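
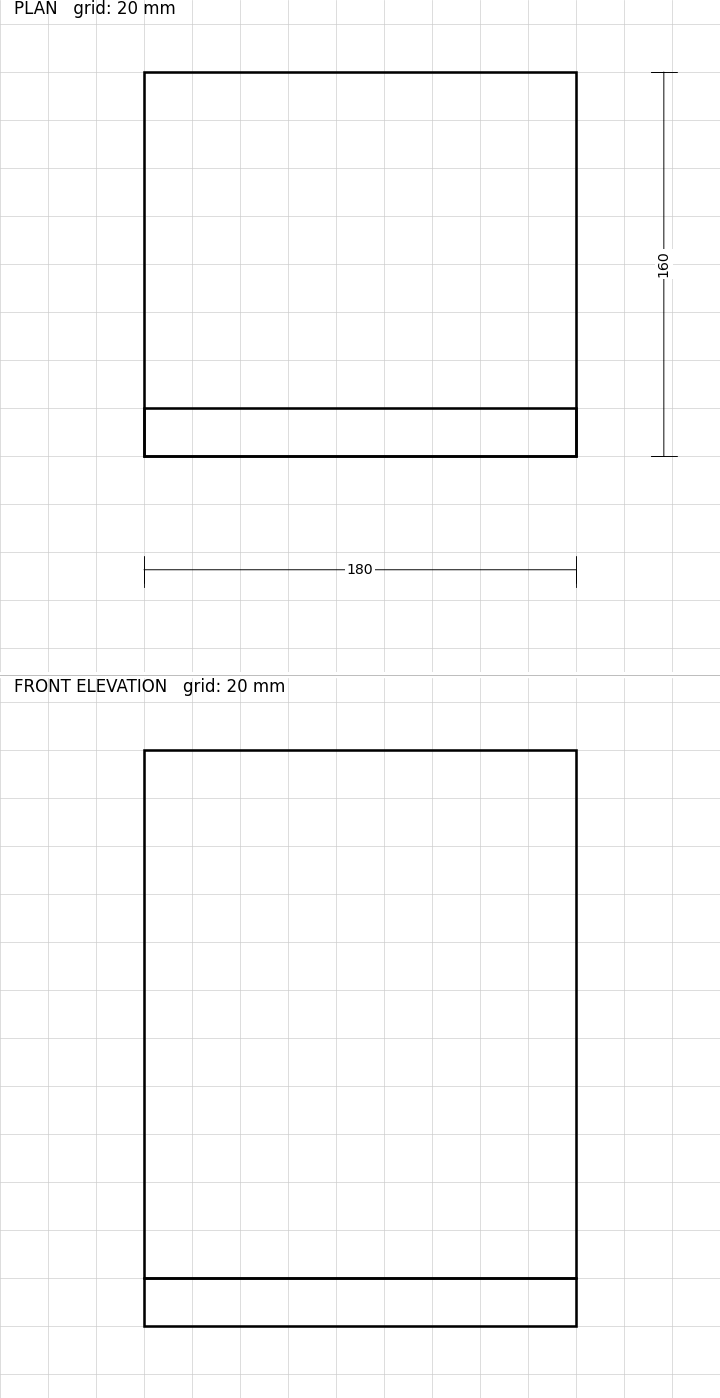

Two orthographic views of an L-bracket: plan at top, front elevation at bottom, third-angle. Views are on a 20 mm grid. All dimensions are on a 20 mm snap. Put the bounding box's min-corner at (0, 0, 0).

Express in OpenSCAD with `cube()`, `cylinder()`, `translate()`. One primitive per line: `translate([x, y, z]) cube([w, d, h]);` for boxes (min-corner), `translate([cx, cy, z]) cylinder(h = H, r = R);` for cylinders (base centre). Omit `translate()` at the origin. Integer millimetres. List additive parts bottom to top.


cube([180, 160, 20]);
translate([0, 0, 20]) cube([180, 20, 220]);


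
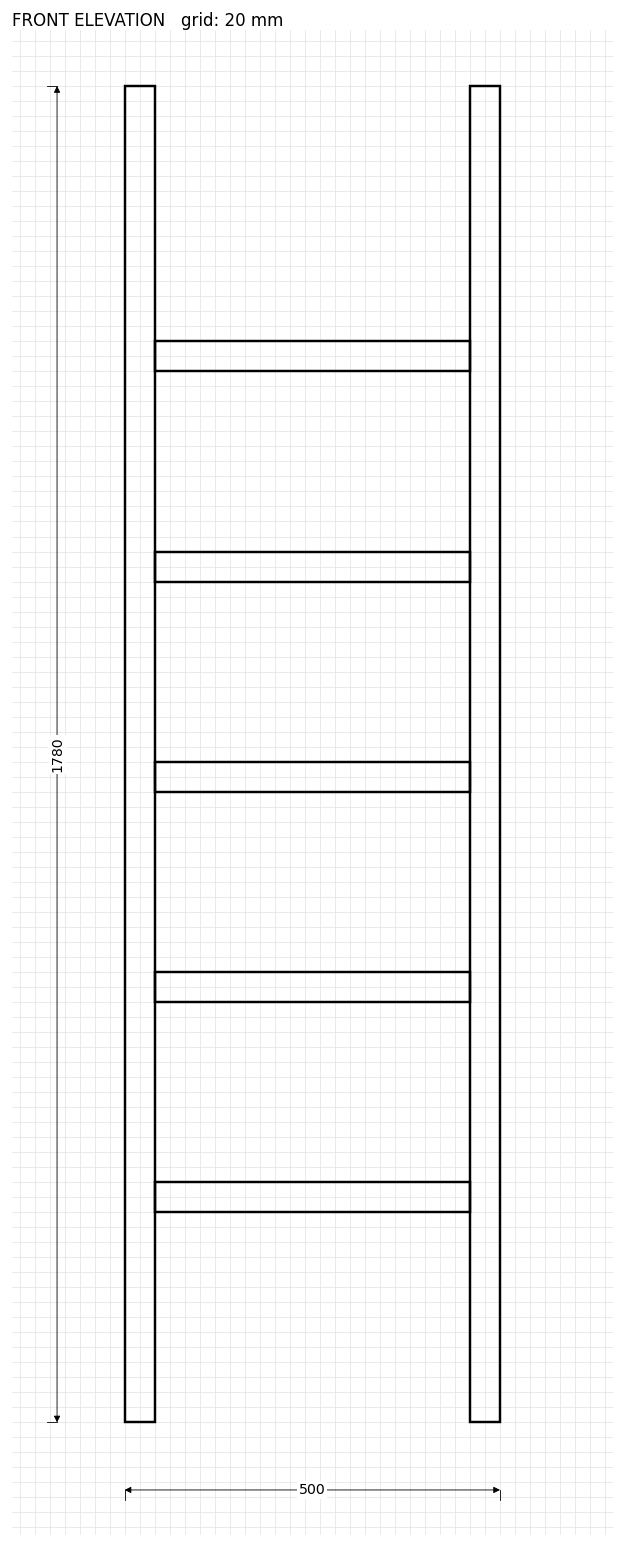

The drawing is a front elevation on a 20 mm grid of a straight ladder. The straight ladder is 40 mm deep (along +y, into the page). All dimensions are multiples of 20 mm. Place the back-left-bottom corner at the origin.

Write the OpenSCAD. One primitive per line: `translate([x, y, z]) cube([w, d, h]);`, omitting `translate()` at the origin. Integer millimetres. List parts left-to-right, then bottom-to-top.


cube([40, 40, 1780]);
translate([40, 0, 280]) cube([420, 40, 40]);
translate([40, 0, 560]) cube([420, 40, 40]);
translate([40, 0, 840]) cube([420, 40, 40]);
translate([40, 0, 1120]) cube([420, 40, 40]);
translate([40, 0, 1400]) cube([420, 40, 40]);
translate([460, 0, 0]) cube([40, 40, 1780]);


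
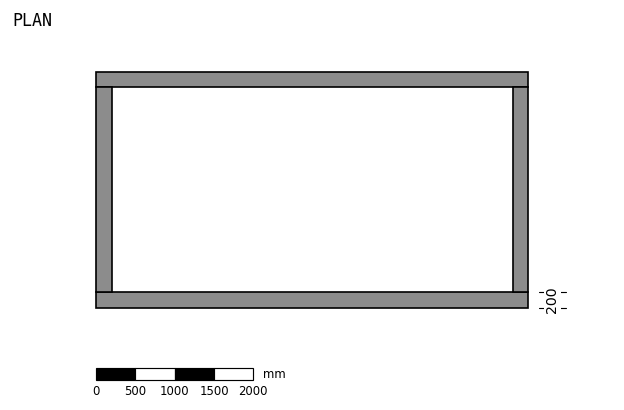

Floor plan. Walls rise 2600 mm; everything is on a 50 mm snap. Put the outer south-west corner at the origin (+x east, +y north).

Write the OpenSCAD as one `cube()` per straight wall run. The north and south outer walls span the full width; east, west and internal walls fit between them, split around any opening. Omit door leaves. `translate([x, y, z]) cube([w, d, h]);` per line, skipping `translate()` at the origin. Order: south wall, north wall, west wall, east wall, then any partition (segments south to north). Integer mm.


cube([5500, 200, 2600]);
translate([0, 2800, 0]) cube([5500, 200, 2600]);
translate([0, 200, 0]) cube([200, 2600, 2600]);
translate([5300, 200, 0]) cube([200, 2600, 2600]);


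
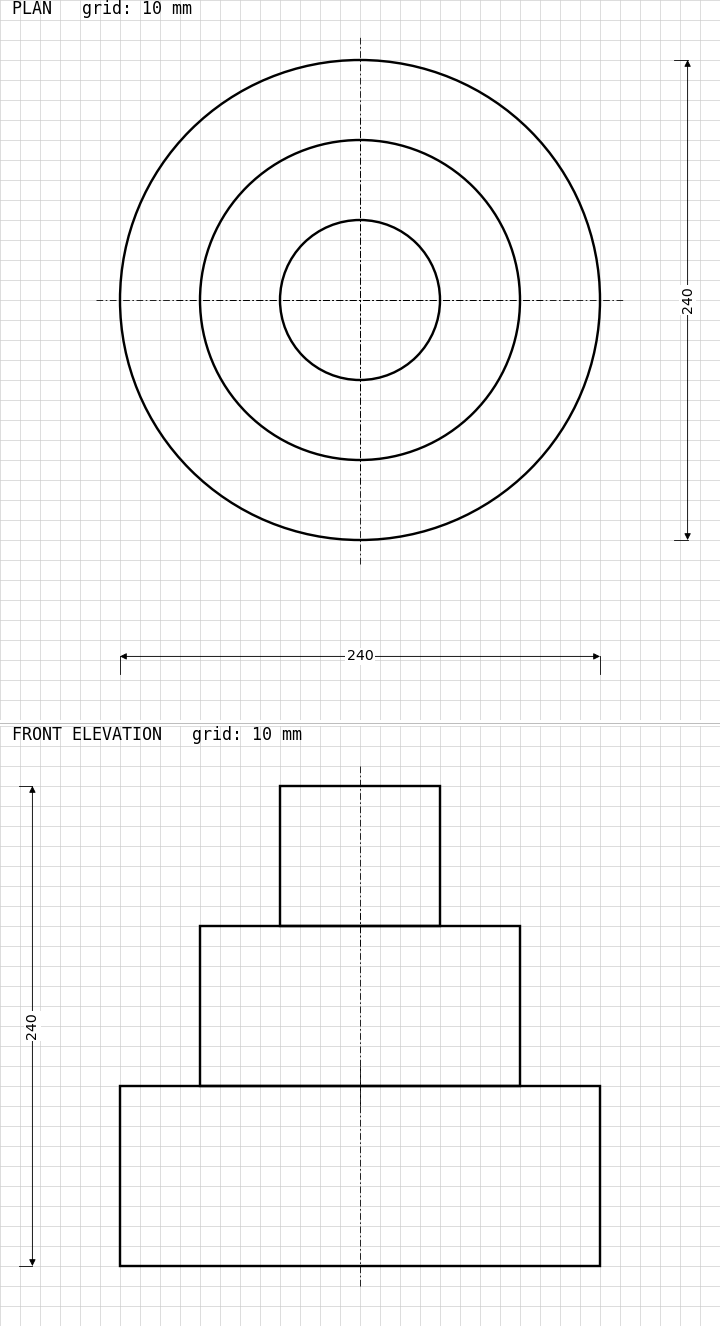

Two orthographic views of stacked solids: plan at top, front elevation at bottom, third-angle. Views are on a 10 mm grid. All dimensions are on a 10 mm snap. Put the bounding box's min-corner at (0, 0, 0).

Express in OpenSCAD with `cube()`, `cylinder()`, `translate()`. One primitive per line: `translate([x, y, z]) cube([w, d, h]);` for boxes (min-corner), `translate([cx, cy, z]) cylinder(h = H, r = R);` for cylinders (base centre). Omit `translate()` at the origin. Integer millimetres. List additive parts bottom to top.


translate([120, 120, 0]) cylinder(h = 90, r = 120);
translate([120, 120, 90]) cylinder(h = 80, r = 80);
translate([120, 120, 170]) cylinder(h = 70, r = 40);


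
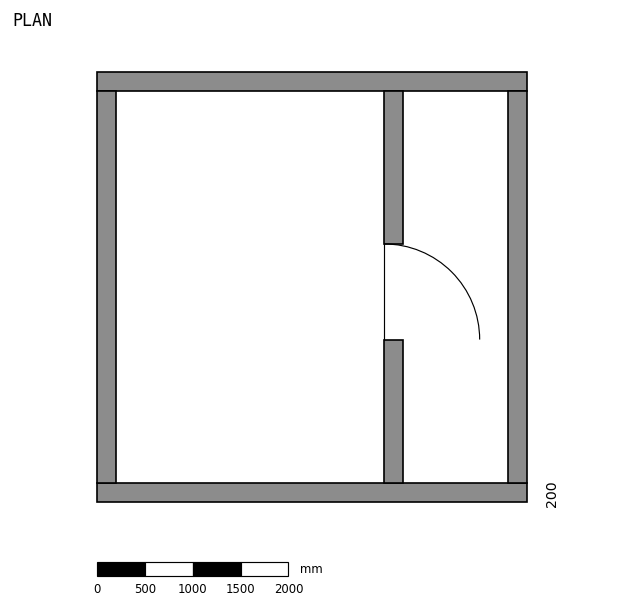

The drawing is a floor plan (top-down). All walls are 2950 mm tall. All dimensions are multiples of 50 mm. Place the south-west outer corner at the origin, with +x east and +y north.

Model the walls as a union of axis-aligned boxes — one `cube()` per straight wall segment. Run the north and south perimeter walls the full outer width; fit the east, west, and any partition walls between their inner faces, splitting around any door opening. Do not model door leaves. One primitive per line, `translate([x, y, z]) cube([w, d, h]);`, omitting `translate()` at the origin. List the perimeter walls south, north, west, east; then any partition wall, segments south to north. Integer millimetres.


cube([4500, 200, 2950]);
translate([0, 4300, 0]) cube([4500, 200, 2950]);
translate([0, 200, 0]) cube([200, 4100, 2950]);
translate([4300, 200, 0]) cube([200, 4100, 2950]);
translate([3000, 200, 0]) cube([200, 1500, 2950]);
translate([3000, 2700, 0]) cube([200, 1600, 2950]);


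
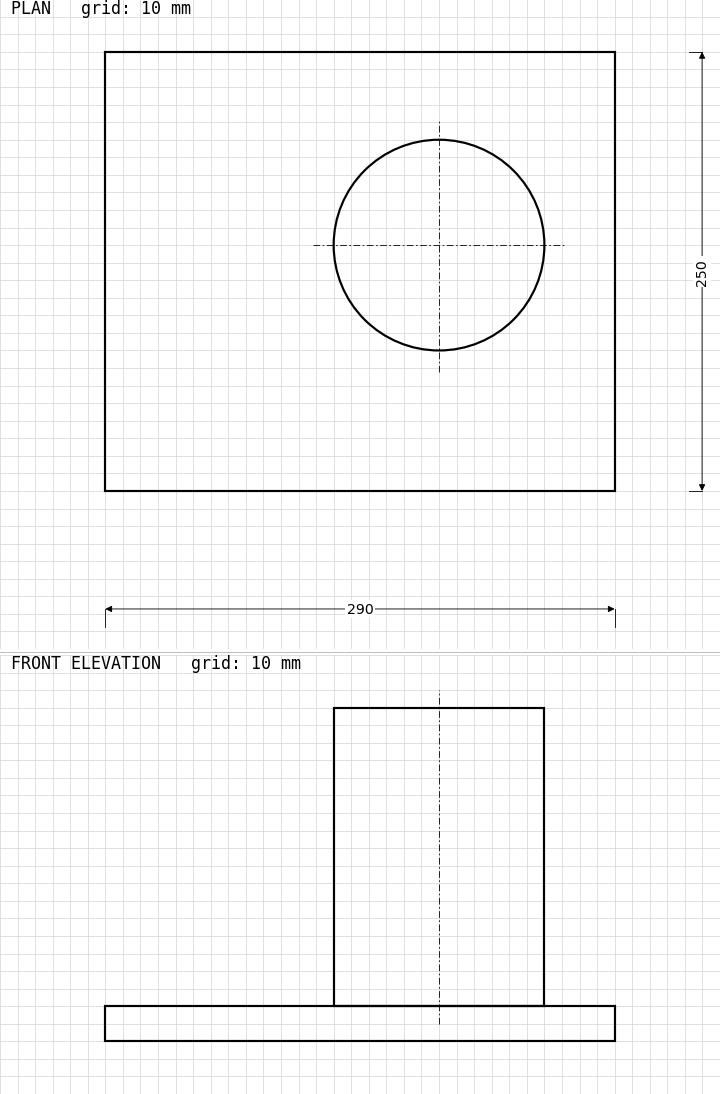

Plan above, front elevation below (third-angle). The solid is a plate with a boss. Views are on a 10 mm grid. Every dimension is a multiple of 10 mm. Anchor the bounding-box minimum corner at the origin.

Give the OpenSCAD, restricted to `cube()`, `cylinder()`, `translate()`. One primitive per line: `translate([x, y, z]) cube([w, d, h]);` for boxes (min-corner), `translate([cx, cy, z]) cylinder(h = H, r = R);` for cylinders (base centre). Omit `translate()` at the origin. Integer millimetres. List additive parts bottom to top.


cube([290, 250, 20]);
translate([190, 140, 20]) cylinder(h = 170, r = 60);


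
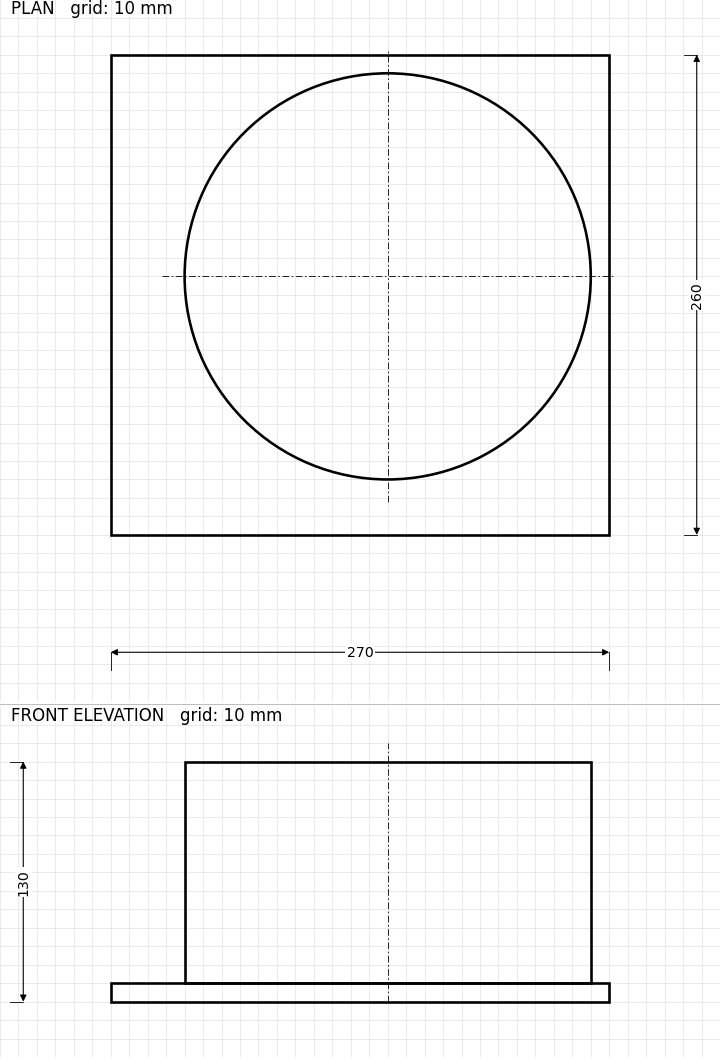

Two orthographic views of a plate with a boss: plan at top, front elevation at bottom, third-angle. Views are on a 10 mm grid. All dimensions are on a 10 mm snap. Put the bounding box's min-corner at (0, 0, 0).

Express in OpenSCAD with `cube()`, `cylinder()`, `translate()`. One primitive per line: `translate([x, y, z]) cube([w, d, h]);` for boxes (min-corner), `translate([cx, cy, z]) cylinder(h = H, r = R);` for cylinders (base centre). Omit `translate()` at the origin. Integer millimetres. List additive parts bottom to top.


cube([270, 260, 10]);
translate([150, 140, 10]) cylinder(h = 120, r = 110);


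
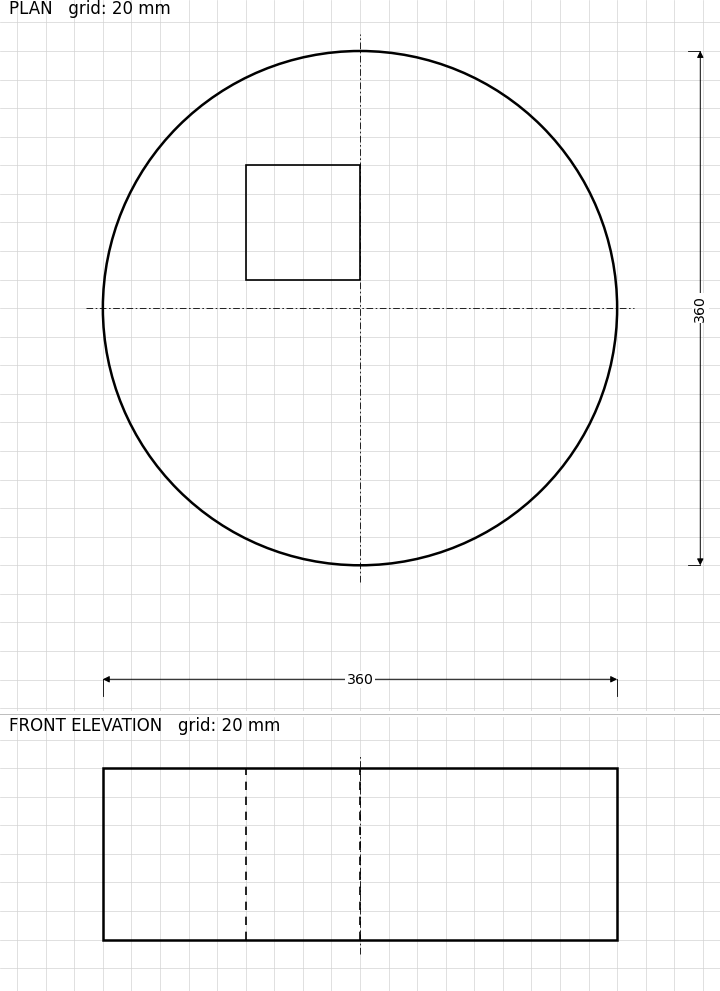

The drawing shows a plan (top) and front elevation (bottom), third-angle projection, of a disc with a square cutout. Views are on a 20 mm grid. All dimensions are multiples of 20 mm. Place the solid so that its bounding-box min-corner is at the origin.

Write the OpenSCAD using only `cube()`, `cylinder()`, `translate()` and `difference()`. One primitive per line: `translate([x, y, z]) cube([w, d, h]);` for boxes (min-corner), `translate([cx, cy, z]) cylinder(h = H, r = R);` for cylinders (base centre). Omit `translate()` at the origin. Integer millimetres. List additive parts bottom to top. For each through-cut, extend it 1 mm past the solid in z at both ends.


difference() {
  translate([180, 180, 0]) cylinder(h = 120, r = 180);
  translate([100, 200, -1]) cube([80, 80, 122]);
}


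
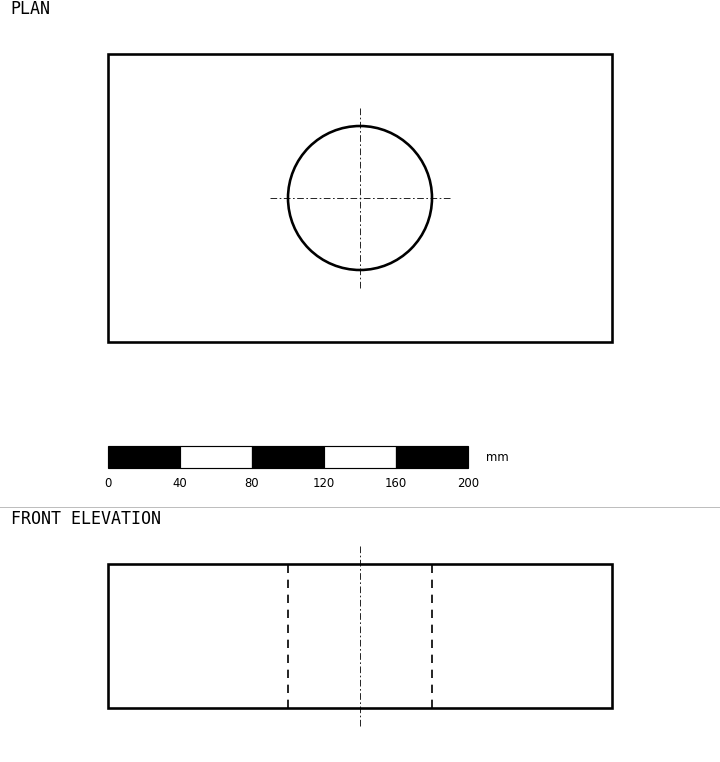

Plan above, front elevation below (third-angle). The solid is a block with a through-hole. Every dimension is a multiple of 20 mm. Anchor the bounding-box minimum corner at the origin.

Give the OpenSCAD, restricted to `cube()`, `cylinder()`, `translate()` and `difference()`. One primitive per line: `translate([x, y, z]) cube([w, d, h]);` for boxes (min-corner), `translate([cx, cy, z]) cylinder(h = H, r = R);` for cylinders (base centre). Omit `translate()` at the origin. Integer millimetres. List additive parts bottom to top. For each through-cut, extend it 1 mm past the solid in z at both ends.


difference() {
  cube([280, 160, 80]);
  translate([140, 80, -1]) cylinder(h = 82, r = 40);
}


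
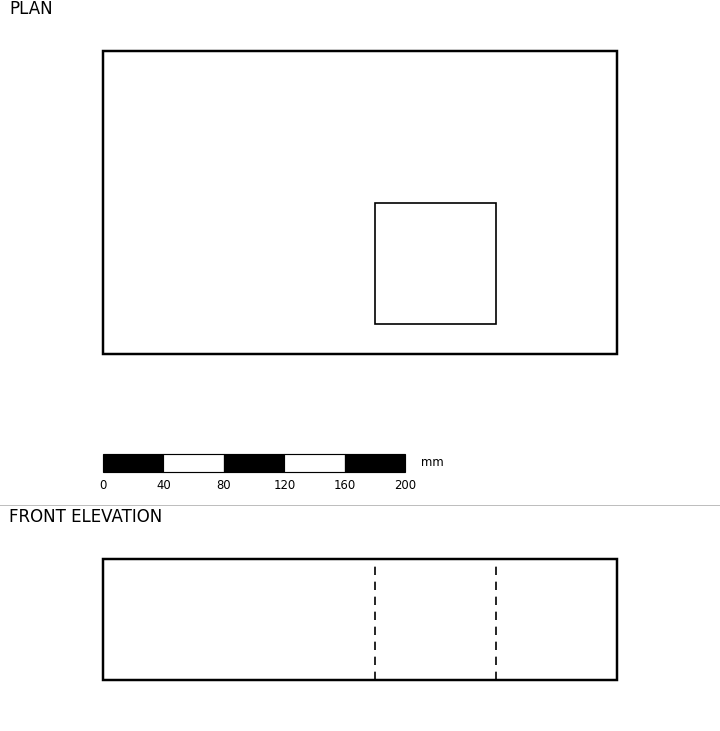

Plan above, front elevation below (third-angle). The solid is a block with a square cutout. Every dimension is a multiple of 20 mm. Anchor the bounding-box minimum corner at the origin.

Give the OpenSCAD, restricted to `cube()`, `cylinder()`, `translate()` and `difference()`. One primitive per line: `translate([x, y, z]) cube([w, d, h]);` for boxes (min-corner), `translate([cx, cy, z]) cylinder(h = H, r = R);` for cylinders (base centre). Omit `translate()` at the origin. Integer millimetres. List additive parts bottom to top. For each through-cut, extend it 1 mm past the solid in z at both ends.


difference() {
  cube([340, 200, 80]);
  translate([180, 20, -1]) cube([80, 80, 82]);
}


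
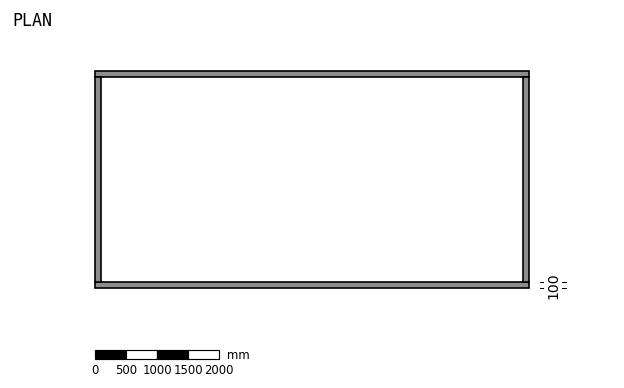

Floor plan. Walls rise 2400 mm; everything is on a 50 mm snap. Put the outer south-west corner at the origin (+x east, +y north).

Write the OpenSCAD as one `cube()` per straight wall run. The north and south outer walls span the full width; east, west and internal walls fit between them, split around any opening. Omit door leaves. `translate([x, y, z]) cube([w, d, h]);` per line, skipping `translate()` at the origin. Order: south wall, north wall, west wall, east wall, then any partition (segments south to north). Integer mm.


cube([7000, 100, 2400]);
translate([0, 3400, 0]) cube([7000, 100, 2400]);
translate([0, 100, 0]) cube([100, 3300, 2400]);
translate([6900, 100, 0]) cube([100, 3300, 2400]);


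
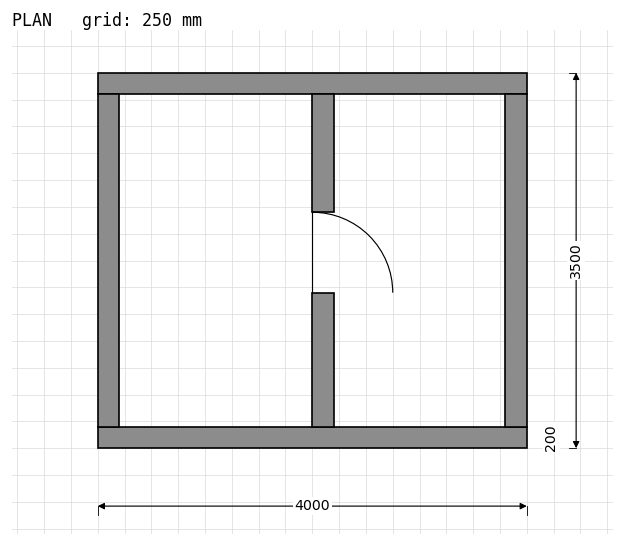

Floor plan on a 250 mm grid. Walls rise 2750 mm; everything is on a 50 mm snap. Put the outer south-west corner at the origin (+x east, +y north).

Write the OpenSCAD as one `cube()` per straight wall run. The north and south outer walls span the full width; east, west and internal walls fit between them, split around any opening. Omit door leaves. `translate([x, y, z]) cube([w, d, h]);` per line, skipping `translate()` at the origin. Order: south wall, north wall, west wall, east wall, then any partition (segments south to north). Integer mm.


cube([4000, 200, 2750]);
translate([0, 3300, 0]) cube([4000, 200, 2750]);
translate([0, 200, 0]) cube([200, 3100, 2750]);
translate([3800, 200, 0]) cube([200, 3100, 2750]);
translate([2000, 200, 0]) cube([200, 1250, 2750]);
translate([2000, 2200, 0]) cube([200, 1100, 2750]);


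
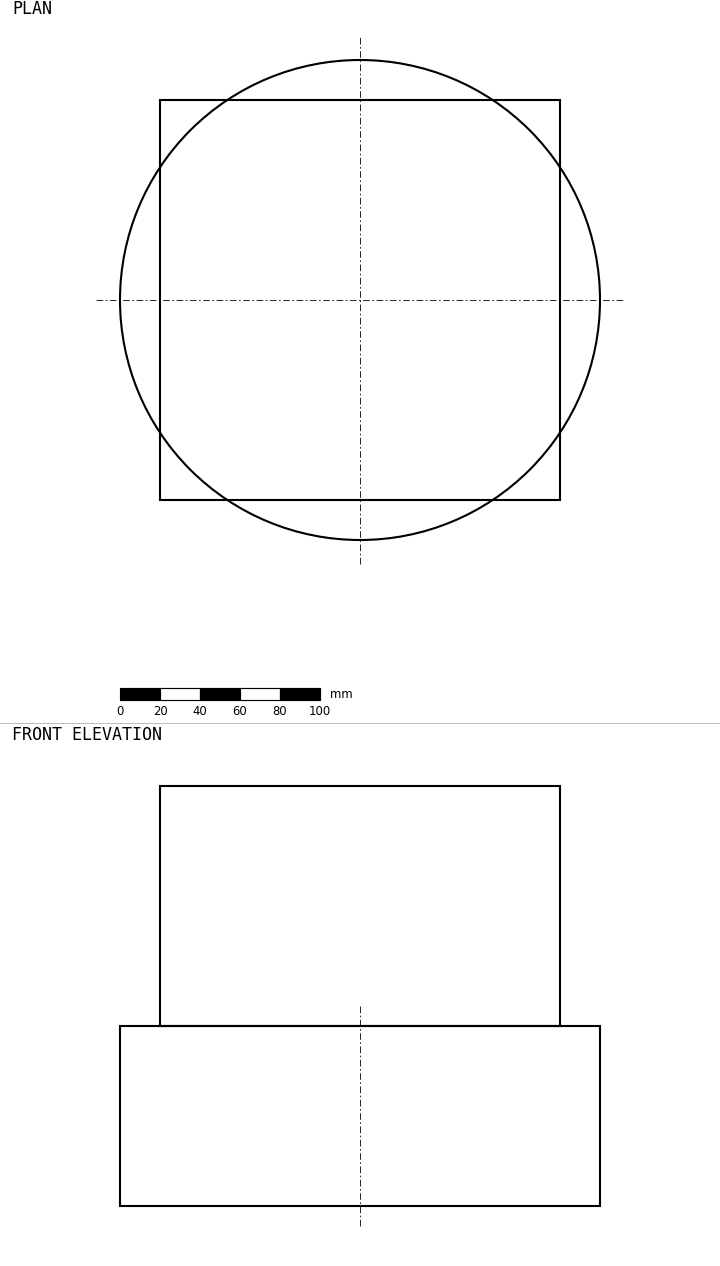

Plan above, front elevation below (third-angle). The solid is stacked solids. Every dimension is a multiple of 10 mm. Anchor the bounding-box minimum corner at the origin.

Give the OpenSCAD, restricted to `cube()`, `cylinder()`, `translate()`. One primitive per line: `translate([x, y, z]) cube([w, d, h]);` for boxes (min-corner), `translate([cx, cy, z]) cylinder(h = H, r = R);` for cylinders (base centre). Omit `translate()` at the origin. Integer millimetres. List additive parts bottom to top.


translate([120, 120, 0]) cylinder(h = 90, r = 120);
translate([20, 20, 90]) cube([200, 200, 120]);


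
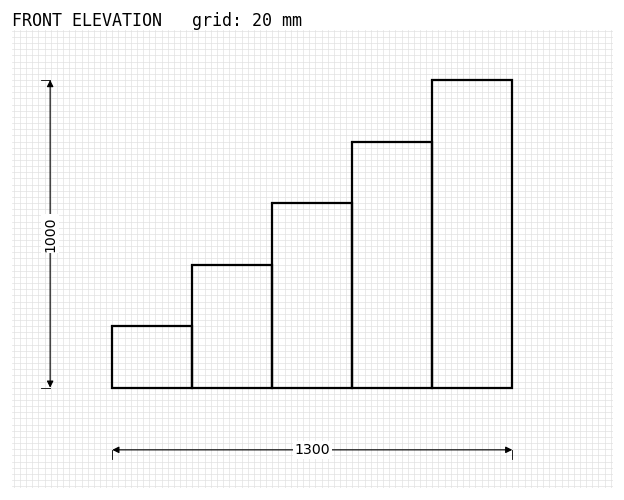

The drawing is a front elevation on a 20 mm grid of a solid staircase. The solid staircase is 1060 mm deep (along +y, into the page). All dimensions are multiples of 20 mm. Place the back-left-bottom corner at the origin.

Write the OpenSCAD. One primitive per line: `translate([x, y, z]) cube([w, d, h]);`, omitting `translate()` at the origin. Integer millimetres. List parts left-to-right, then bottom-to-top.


cube([260, 1060, 200]);
translate([260, 0, 0]) cube([260, 1060, 400]);
translate([520, 0, 0]) cube([260, 1060, 600]);
translate([780, 0, 0]) cube([260, 1060, 800]);
translate([1040, 0, 0]) cube([260, 1060, 1000]);


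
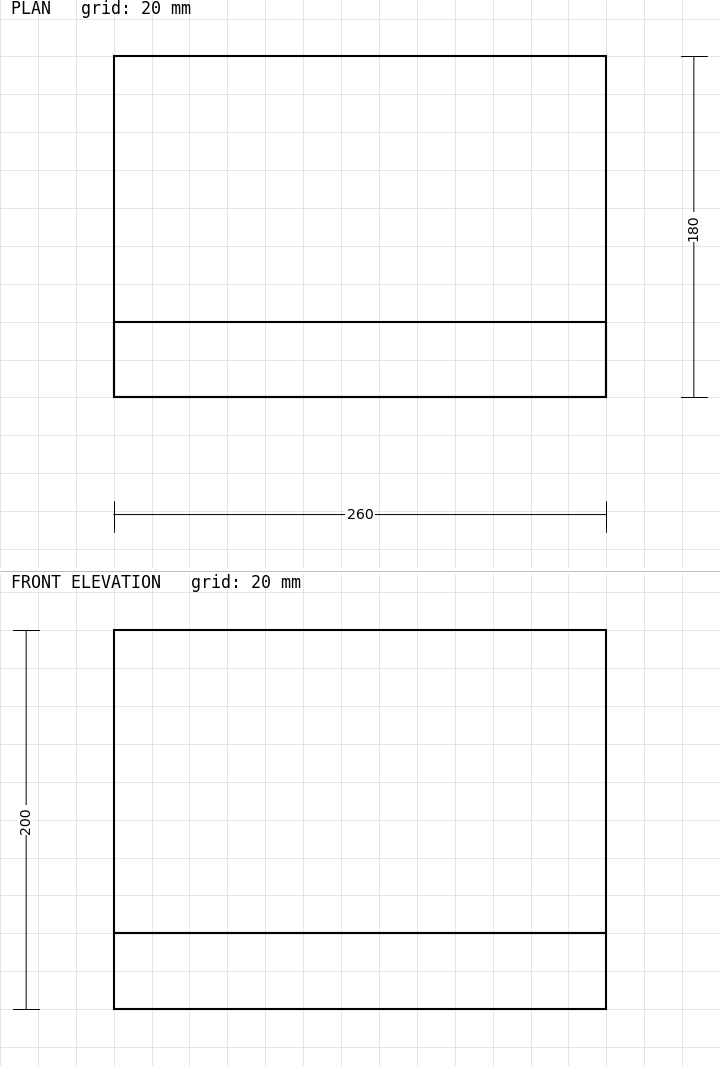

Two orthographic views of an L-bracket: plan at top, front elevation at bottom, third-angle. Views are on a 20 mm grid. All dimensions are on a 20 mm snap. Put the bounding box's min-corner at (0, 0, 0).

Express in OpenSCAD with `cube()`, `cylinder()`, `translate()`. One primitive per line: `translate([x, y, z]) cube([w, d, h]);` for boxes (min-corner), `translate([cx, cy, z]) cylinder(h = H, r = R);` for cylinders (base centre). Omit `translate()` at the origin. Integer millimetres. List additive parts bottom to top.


cube([260, 180, 40]);
translate([0, 0, 40]) cube([260, 40, 160]);


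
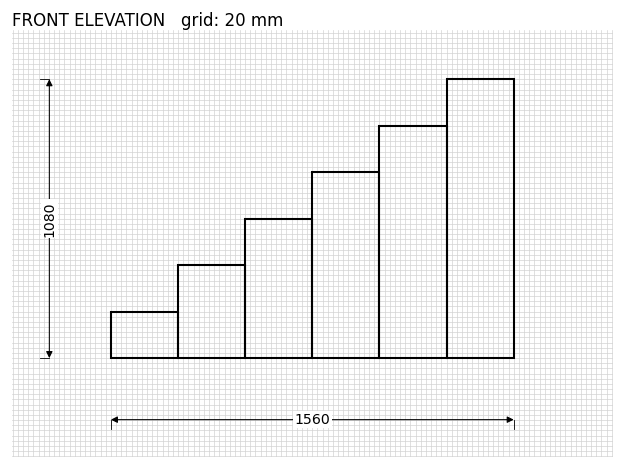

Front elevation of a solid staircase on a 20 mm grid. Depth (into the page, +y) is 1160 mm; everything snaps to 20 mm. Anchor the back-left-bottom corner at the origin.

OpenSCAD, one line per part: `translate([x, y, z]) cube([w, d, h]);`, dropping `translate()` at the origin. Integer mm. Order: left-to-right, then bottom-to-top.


cube([260, 1160, 180]);
translate([260, 0, 0]) cube([260, 1160, 360]);
translate([520, 0, 0]) cube([260, 1160, 540]);
translate([780, 0, 0]) cube([260, 1160, 720]);
translate([1040, 0, 0]) cube([260, 1160, 900]);
translate([1300, 0, 0]) cube([260, 1160, 1080]);


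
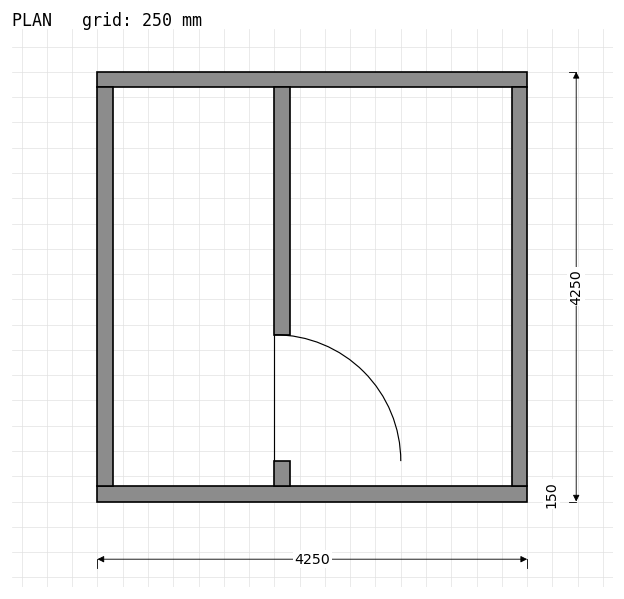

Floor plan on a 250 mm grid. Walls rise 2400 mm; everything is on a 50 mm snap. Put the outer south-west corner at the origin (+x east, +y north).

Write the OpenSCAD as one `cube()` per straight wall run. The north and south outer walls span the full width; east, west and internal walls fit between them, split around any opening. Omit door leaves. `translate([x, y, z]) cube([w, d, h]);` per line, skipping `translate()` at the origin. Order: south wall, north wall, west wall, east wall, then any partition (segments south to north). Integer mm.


cube([4250, 150, 2400]);
translate([0, 4100, 0]) cube([4250, 150, 2400]);
translate([0, 150, 0]) cube([150, 3950, 2400]);
translate([4100, 150, 0]) cube([150, 3950, 2400]);
translate([1750, 150, 0]) cube([150, 250, 2400]);
translate([1750, 1650, 0]) cube([150, 2450, 2400]);


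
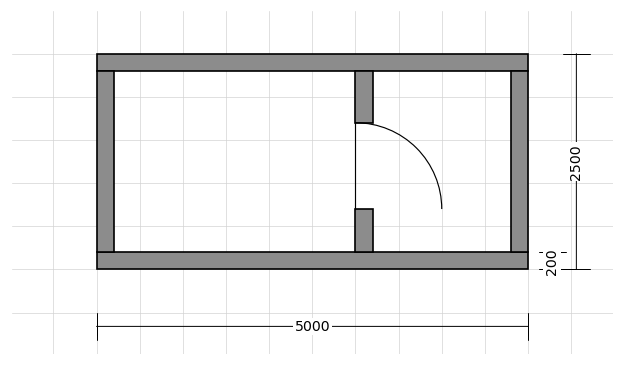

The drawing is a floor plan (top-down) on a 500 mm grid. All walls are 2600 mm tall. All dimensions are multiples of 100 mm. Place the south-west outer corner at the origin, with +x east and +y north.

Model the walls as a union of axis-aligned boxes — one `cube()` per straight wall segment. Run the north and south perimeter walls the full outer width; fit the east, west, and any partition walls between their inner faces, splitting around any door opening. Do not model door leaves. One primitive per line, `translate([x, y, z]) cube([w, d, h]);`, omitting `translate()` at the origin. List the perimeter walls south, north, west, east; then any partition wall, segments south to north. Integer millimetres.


cube([5000, 200, 2600]);
translate([0, 2300, 0]) cube([5000, 200, 2600]);
translate([0, 200, 0]) cube([200, 2100, 2600]);
translate([4800, 200, 0]) cube([200, 2100, 2600]);
translate([3000, 200, 0]) cube([200, 500, 2600]);
translate([3000, 1700, 0]) cube([200, 600, 2600]);


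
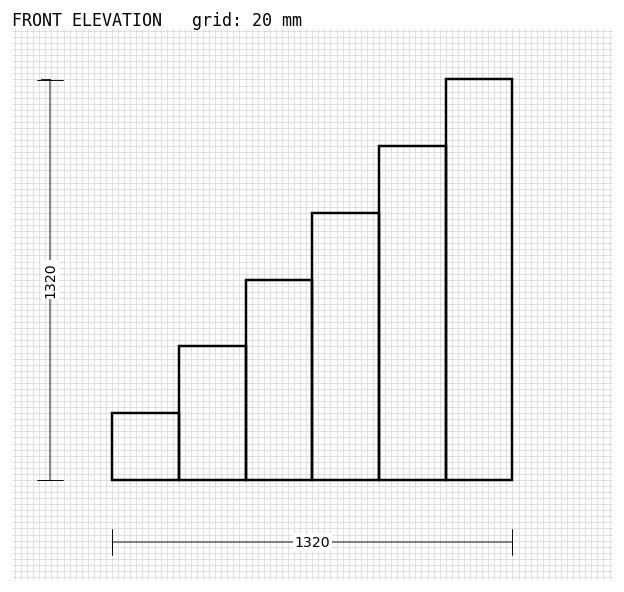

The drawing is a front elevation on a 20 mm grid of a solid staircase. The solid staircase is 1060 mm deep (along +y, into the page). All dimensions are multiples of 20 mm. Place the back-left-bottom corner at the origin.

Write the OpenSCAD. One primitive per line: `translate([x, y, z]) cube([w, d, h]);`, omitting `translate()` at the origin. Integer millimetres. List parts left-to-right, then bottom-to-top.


cube([220, 1060, 220]);
translate([220, 0, 0]) cube([220, 1060, 440]);
translate([440, 0, 0]) cube([220, 1060, 660]);
translate([660, 0, 0]) cube([220, 1060, 880]);
translate([880, 0, 0]) cube([220, 1060, 1100]);
translate([1100, 0, 0]) cube([220, 1060, 1320]);


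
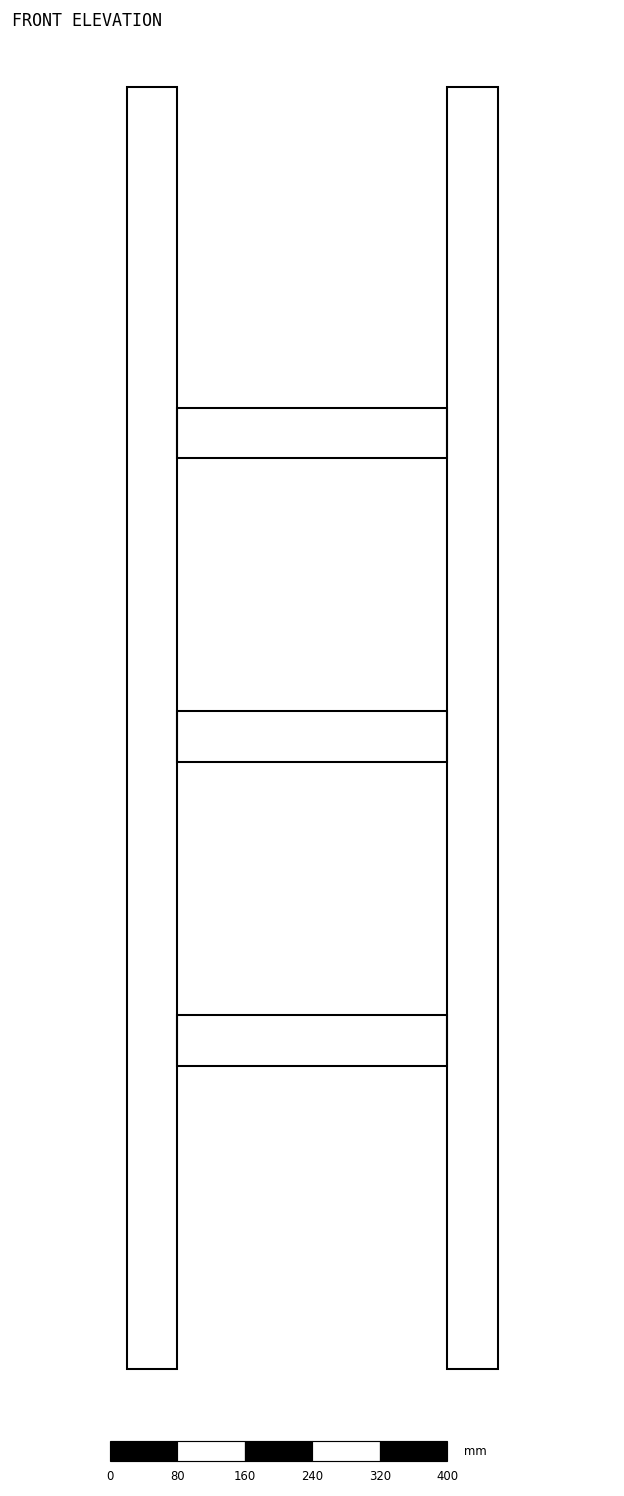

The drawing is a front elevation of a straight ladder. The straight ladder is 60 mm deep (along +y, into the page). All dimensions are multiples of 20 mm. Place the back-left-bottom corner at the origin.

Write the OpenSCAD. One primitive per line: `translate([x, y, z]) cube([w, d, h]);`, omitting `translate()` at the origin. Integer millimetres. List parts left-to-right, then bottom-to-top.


cube([60, 60, 1520]);
translate([60, 0, 360]) cube([320, 60, 60]);
translate([60, 0, 720]) cube([320, 60, 60]);
translate([60, 0, 1080]) cube([320, 60, 60]);
translate([380, 0, 0]) cube([60, 60, 1520]);


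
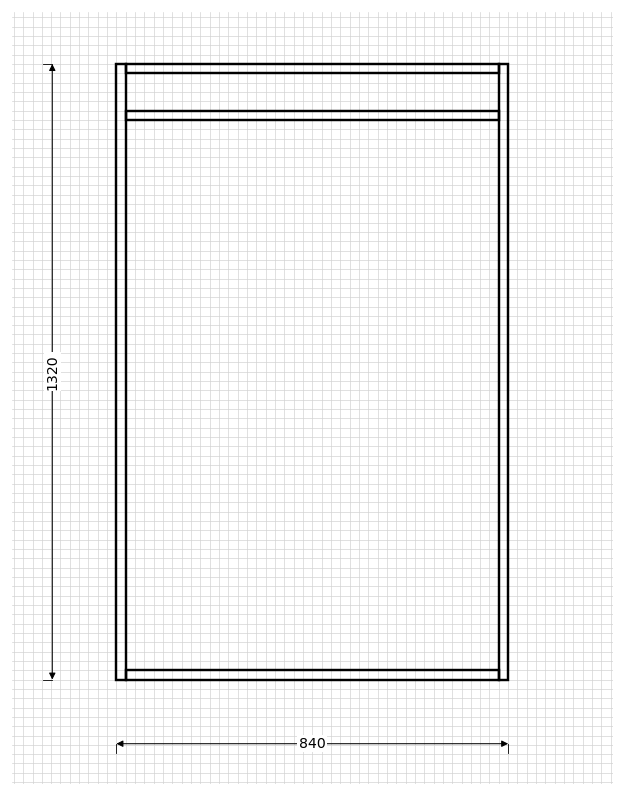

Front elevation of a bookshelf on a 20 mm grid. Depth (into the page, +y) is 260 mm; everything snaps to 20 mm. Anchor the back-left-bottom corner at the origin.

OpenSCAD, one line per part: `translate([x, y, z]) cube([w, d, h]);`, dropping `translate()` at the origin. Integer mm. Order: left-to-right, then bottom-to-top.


cube([20, 260, 1320]);
translate([20, 0, 0]) cube([800, 260, 20]);
translate([20, 0, 1200]) cube([800, 260, 20]);
translate([20, 0, 1300]) cube([800, 260, 20]);
translate([820, 0, 0]) cube([20, 260, 1320]);


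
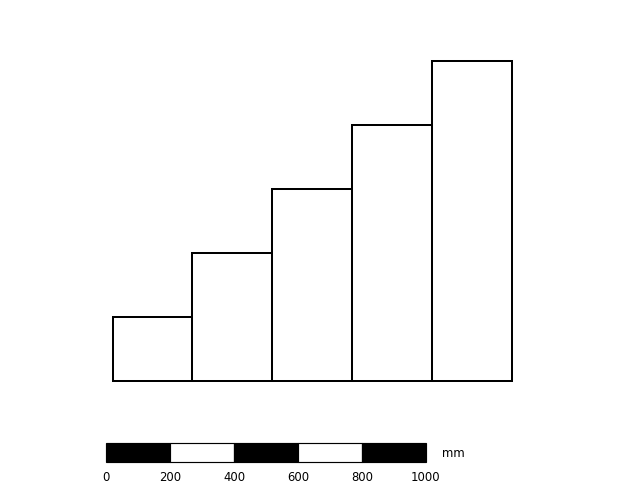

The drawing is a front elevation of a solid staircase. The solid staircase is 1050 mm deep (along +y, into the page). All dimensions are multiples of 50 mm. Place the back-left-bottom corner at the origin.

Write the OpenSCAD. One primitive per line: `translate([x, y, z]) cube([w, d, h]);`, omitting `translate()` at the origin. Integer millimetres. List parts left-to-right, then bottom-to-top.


cube([250, 1050, 200]);
translate([250, 0, 0]) cube([250, 1050, 400]);
translate([500, 0, 0]) cube([250, 1050, 600]);
translate([750, 0, 0]) cube([250, 1050, 800]);
translate([1000, 0, 0]) cube([250, 1050, 1000]);


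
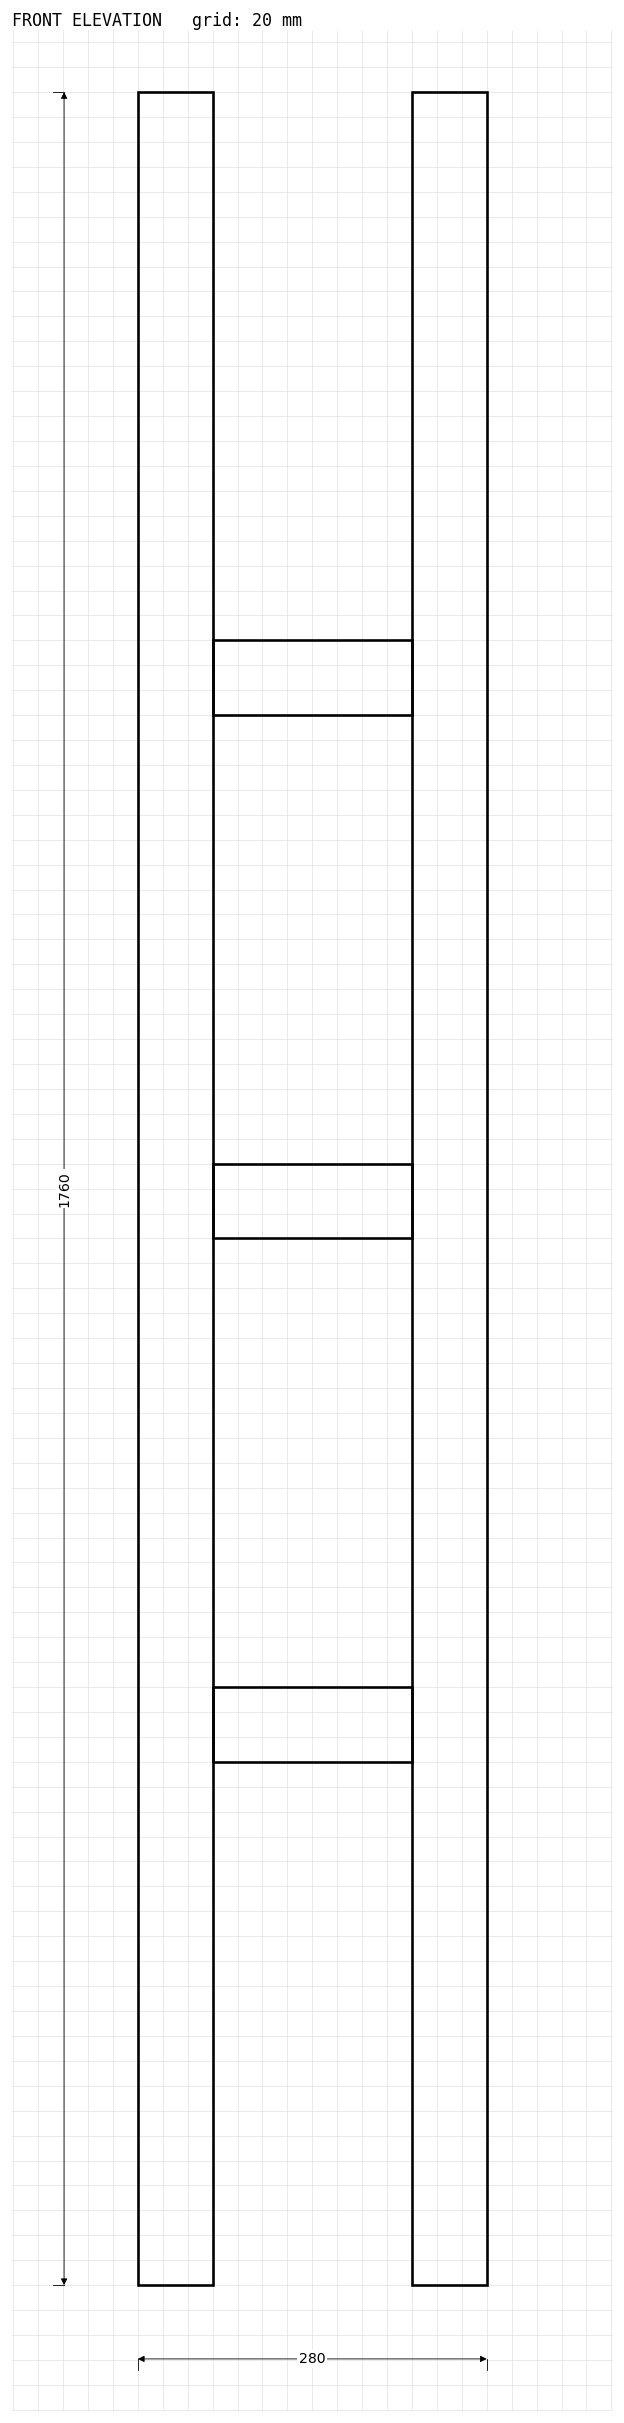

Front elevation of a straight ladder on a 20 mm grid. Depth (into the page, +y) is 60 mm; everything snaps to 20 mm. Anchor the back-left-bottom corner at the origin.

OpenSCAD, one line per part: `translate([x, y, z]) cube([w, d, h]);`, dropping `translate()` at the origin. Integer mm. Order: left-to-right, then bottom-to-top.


cube([60, 60, 1760]);
translate([60, 0, 420]) cube([160, 60, 60]);
translate([60, 0, 840]) cube([160, 60, 60]);
translate([60, 0, 1260]) cube([160, 60, 60]);
translate([220, 0, 0]) cube([60, 60, 1760]);


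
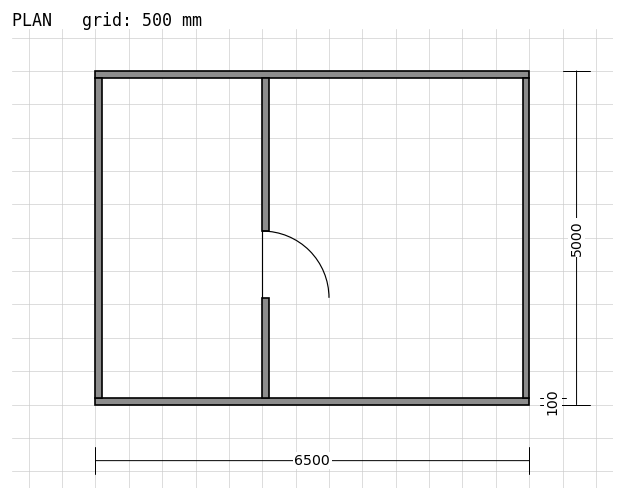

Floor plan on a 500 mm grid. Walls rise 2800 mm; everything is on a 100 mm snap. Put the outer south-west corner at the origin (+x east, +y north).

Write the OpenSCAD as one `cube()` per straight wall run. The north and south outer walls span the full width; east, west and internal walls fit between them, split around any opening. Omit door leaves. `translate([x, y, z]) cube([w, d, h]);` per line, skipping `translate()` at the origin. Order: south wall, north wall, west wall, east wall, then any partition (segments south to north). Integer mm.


cube([6500, 100, 2800]);
translate([0, 4900, 0]) cube([6500, 100, 2800]);
translate([0, 100, 0]) cube([100, 4800, 2800]);
translate([6400, 100, 0]) cube([100, 4800, 2800]);
translate([2500, 100, 0]) cube([100, 1500, 2800]);
translate([2500, 2600, 0]) cube([100, 2300, 2800]);


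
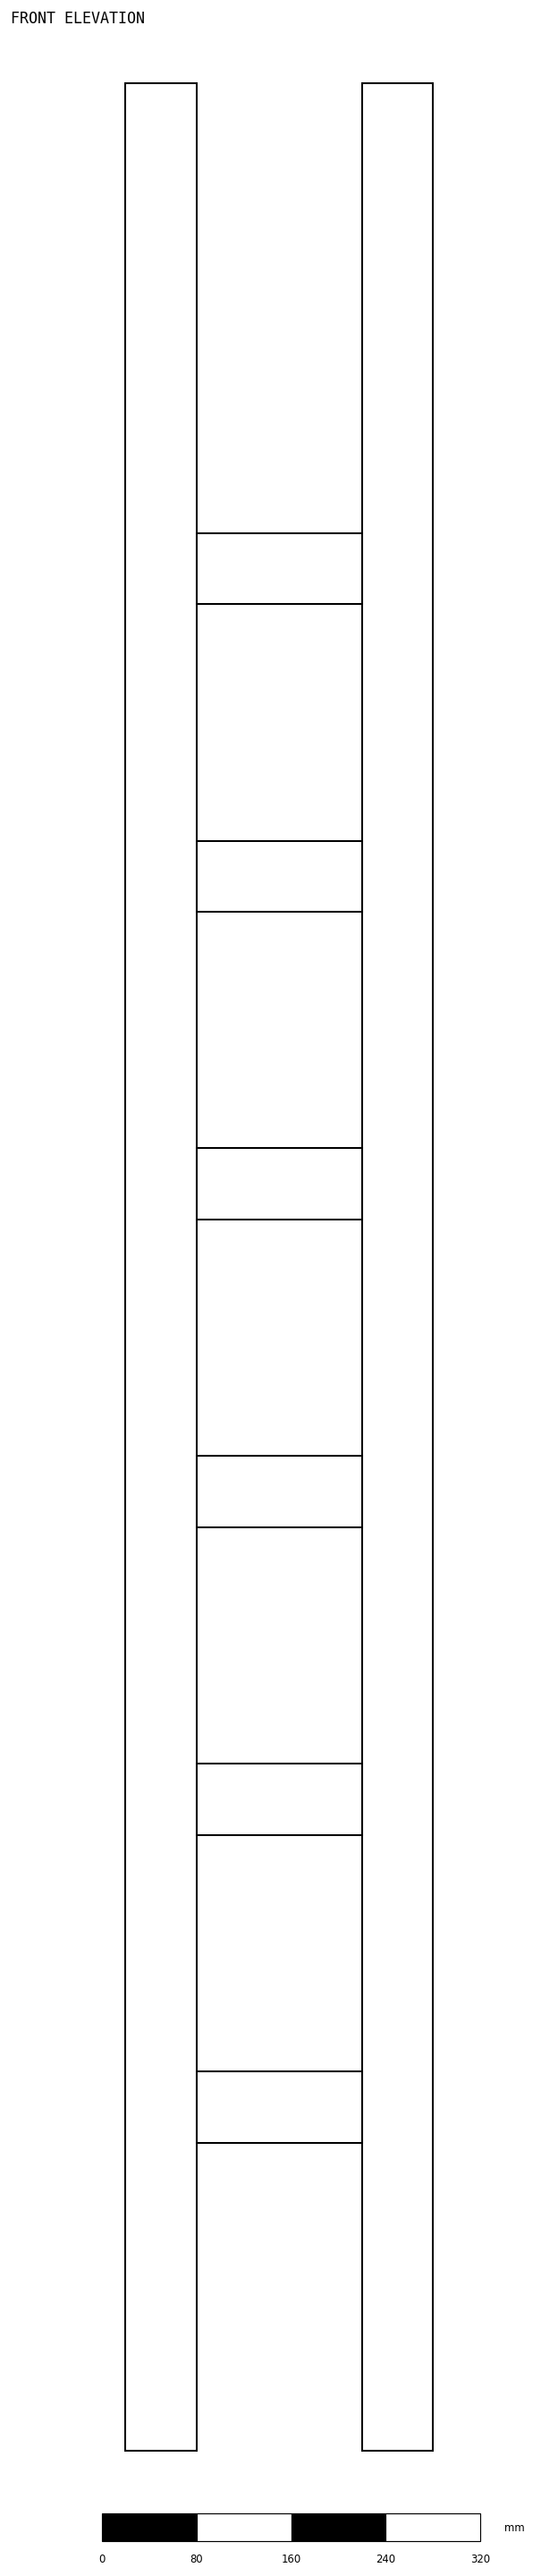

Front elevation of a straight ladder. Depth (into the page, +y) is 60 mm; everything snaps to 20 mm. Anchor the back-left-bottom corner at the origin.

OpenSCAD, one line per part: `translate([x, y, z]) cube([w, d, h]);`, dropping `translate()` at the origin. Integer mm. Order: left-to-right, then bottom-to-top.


cube([60, 60, 2000]);
translate([60, 0, 260]) cube([140, 60, 60]);
translate([60, 0, 520]) cube([140, 60, 60]);
translate([60, 0, 780]) cube([140, 60, 60]);
translate([60, 0, 1040]) cube([140, 60, 60]);
translate([60, 0, 1300]) cube([140, 60, 60]);
translate([60, 0, 1560]) cube([140, 60, 60]);
translate([200, 0, 0]) cube([60, 60, 2000]);


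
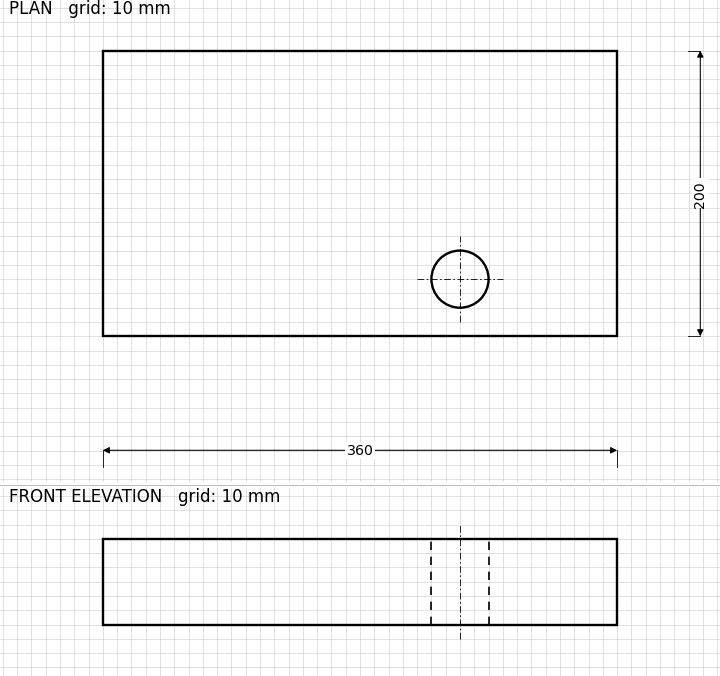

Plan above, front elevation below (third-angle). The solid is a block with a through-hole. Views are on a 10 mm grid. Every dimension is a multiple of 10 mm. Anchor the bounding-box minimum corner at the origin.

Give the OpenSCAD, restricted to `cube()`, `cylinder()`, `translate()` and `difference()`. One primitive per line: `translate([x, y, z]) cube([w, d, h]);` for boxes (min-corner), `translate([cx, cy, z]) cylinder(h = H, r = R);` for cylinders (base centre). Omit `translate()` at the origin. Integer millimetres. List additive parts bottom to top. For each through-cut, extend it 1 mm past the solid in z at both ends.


difference() {
  cube([360, 200, 60]);
  translate([250, 40, -1]) cylinder(h = 62, r = 20);
}


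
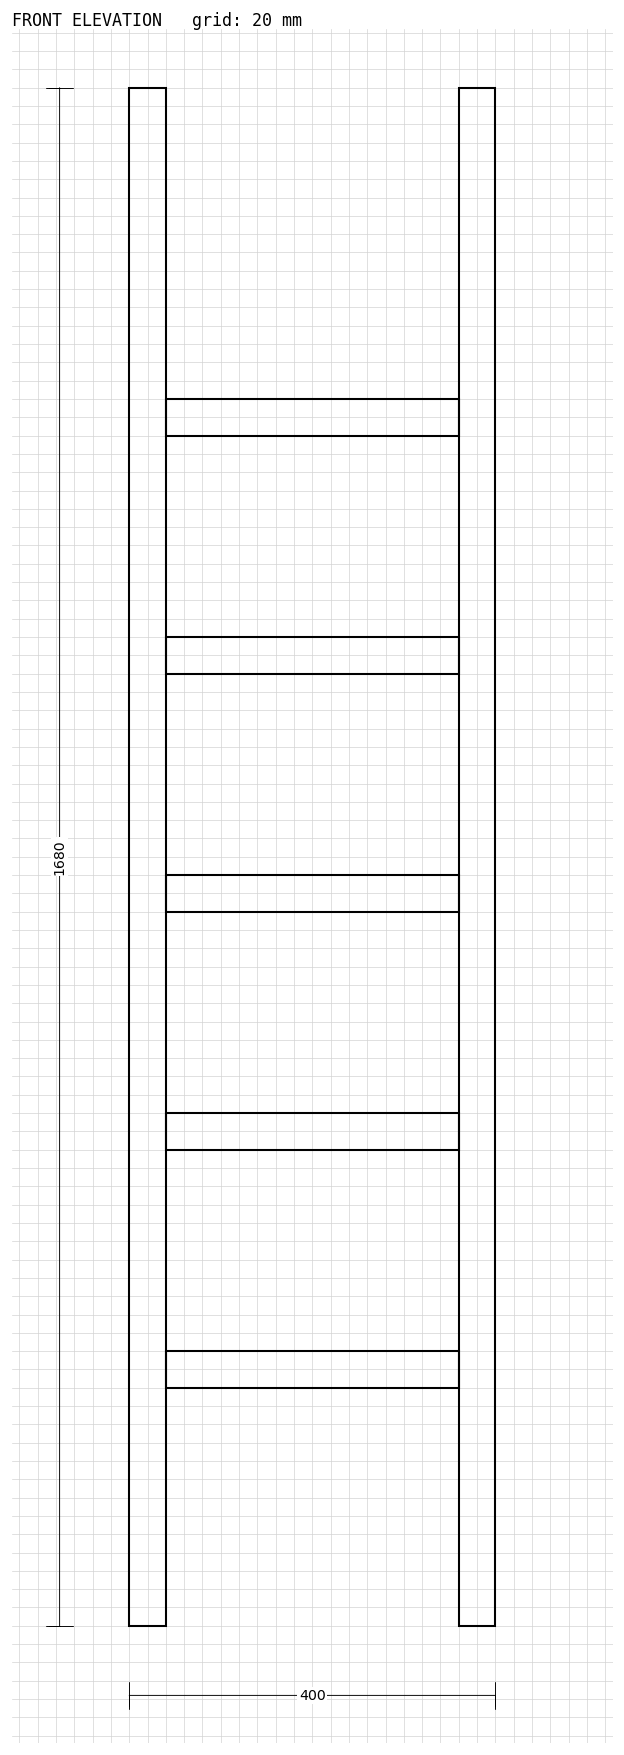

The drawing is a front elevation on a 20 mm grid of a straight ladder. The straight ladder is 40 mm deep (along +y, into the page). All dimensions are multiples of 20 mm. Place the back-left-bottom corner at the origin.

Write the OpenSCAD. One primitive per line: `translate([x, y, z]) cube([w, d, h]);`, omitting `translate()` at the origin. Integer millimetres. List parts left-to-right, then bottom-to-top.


cube([40, 40, 1680]);
translate([40, 0, 260]) cube([320, 40, 40]);
translate([40, 0, 520]) cube([320, 40, 40]);
translate([40, 0, 780]) cube([320, 40, 40]);
translate([40, 0, 1040]) cube([320, 40, 40]);
translate([40, 0, 1300]) cube([320, 40, 40]);
translate([360, 0, 0]) cube([40, 40, 1680]);


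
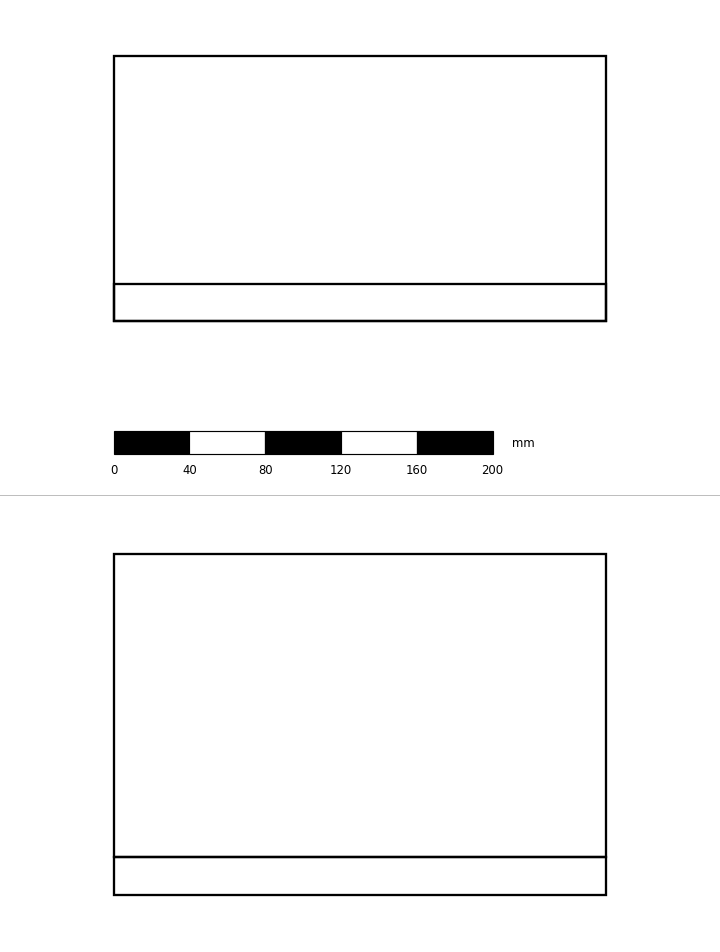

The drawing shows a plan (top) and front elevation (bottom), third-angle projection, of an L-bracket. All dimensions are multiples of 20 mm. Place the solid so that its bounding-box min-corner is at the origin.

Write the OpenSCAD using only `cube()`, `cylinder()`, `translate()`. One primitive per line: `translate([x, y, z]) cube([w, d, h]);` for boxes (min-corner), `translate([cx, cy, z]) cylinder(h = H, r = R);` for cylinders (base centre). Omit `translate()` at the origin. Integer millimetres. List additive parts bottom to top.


cube([260, 140, 20]);
translate([0, 0, 20]) cube([260, 20, 160]);


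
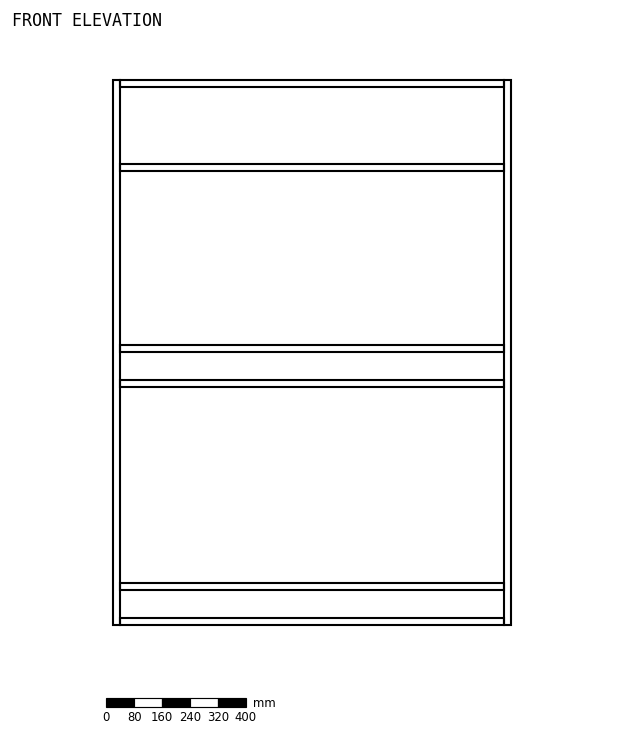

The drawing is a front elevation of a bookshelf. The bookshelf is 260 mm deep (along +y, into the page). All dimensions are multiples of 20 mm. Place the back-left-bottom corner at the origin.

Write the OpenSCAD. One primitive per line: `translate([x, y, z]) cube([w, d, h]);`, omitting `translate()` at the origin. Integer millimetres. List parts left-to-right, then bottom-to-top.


cube([20, 260, 1560]);
translate([20, 0, 0]) cube([1100, 260, 20]);
translate([20, 0, 100]) cube([1100, 260, 20]);
translate([20, 0, 680]) cube([1100, 260, 20]);
translate([20, 0, 780]) cube([1100, 260, 20]);
translate([20, 0, 1300]) cube([1100, 260, 20]);
translate([20, 0, 1540]) cube([1100, 260, 20]);
translate([1120, 0, 0]) cube([20, 260, 1560]);


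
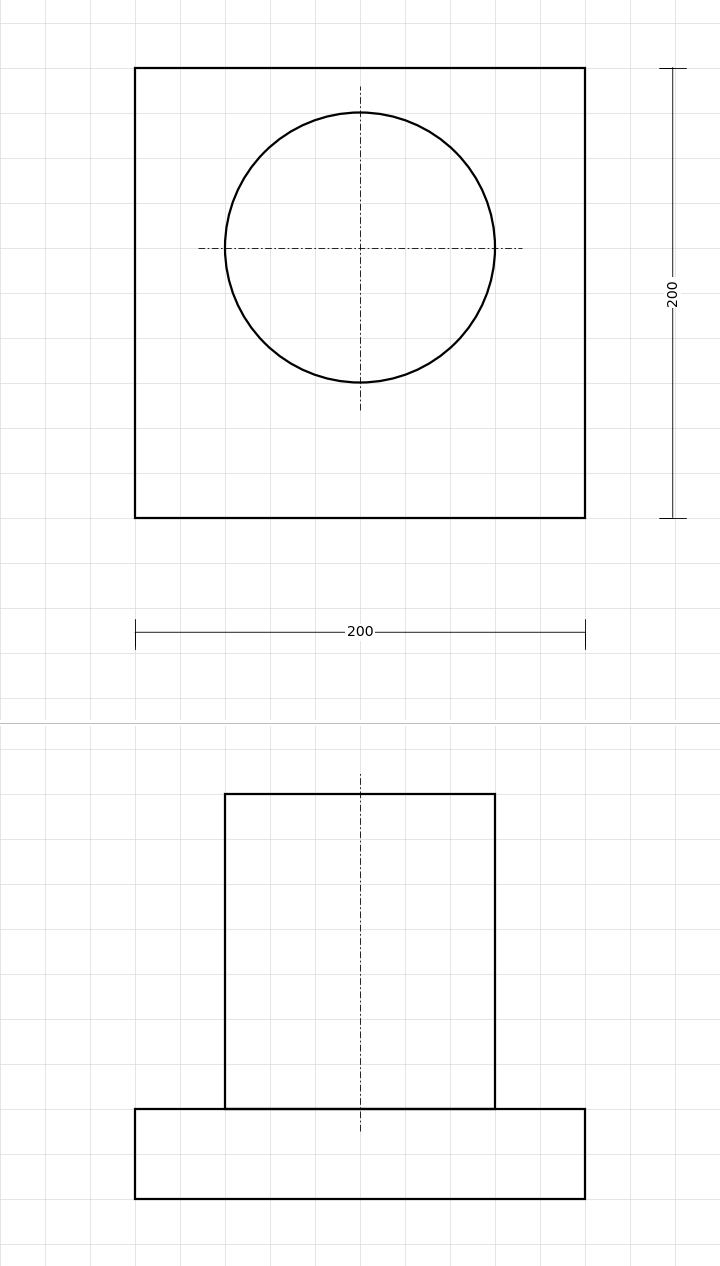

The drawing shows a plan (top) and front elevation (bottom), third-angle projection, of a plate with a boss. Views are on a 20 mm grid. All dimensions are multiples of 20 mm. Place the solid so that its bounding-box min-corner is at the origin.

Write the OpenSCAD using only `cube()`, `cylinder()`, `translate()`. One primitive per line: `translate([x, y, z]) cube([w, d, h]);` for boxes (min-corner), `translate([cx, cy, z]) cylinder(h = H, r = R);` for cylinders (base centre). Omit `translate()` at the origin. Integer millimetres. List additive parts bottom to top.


cube([200, 200, 40]);
translate([100, 120, 40]) cylinder(h = 140, r = 60);


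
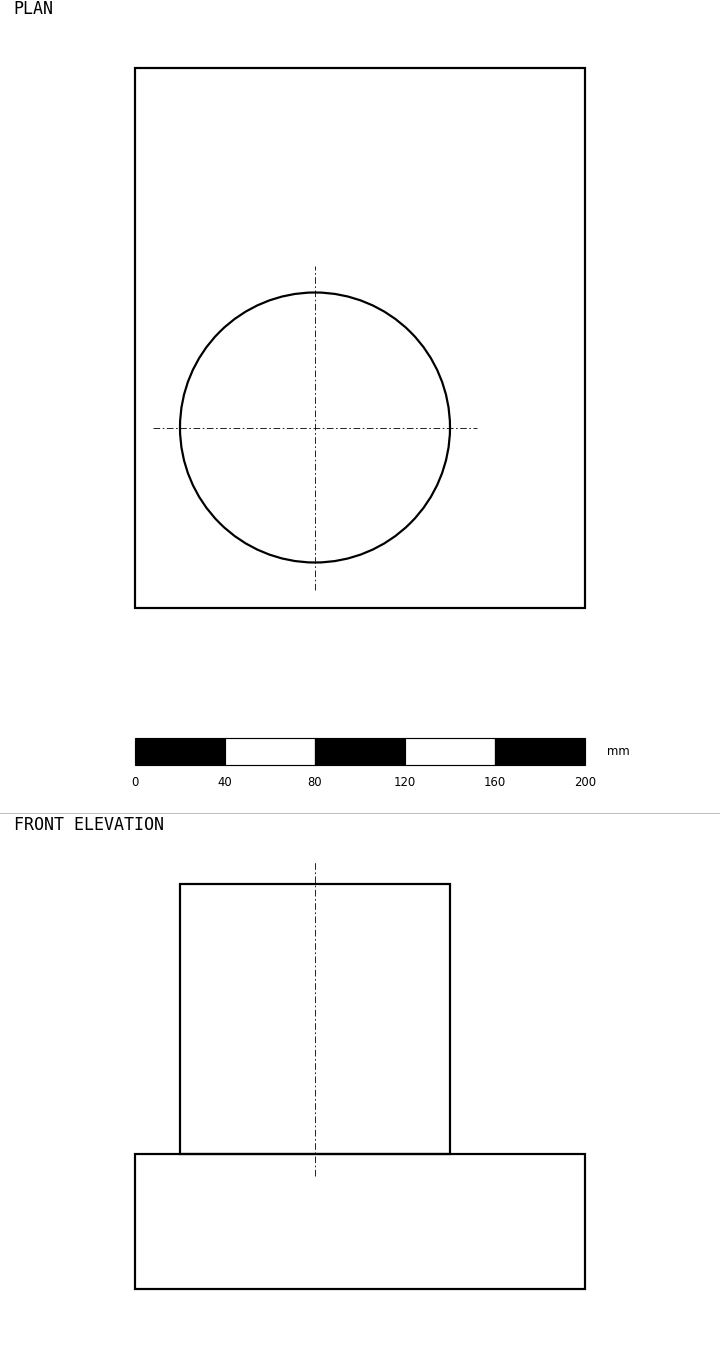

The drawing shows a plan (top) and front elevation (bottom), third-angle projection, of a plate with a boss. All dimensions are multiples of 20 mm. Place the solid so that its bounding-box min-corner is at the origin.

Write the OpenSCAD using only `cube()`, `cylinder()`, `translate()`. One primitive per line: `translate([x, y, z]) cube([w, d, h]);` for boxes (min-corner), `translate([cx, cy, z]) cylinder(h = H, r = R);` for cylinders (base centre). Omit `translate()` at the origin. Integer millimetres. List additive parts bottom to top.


cube([200, 240, 60]);
translate([80, 80, 60]) cylinder(h = 120, r = 60);


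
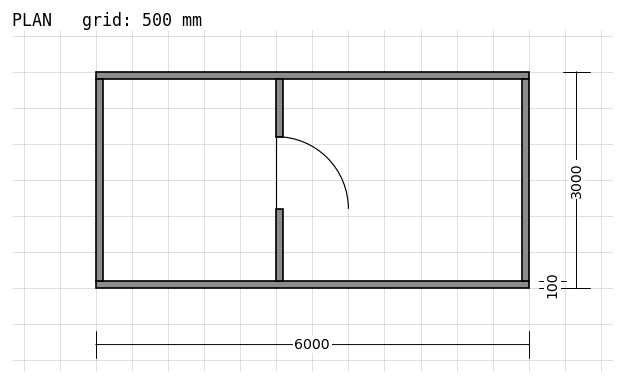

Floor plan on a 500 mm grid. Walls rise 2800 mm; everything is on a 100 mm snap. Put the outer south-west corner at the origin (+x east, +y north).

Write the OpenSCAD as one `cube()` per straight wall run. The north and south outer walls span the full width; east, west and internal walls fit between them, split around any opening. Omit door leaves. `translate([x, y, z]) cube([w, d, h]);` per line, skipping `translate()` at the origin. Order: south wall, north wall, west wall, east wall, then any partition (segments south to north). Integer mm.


cube([6000, 100, 2800]);
translate([0, 2900, 0]) cube([6000, 100, 2800]);
translate([0, 100, 0]) cube([100, 2800, 2800]);
translate([5900, 100, 0]) cube([100, 2800, 2800]);
translate([2500, 100, 0]) cube([100, 1000, 2800]);
translate([2500, 2100, 0]) cube([100, 800, 2800]);


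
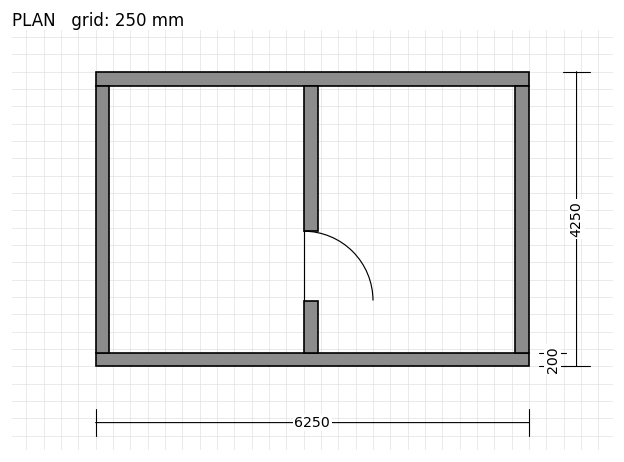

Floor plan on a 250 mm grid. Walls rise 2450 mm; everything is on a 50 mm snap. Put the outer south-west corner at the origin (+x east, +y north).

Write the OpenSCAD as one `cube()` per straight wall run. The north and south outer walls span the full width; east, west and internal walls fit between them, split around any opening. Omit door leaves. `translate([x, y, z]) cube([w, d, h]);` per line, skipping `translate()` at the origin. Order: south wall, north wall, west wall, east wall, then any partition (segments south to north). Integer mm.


cube([6250, 200, 2450]);
translate([0, 4050, 0]) cube([6250, 200, 2450]);
translate([0, 200, 0]) cube([200, 3850, 2450]);
translate([6050, 200, 0]) cube([200, 3850, 2450]);
translate([3000, 200, 0]) cube([200, 750, 2450]);
translate([3000, 1950, 0]) cube([200, 2100, 2450]);


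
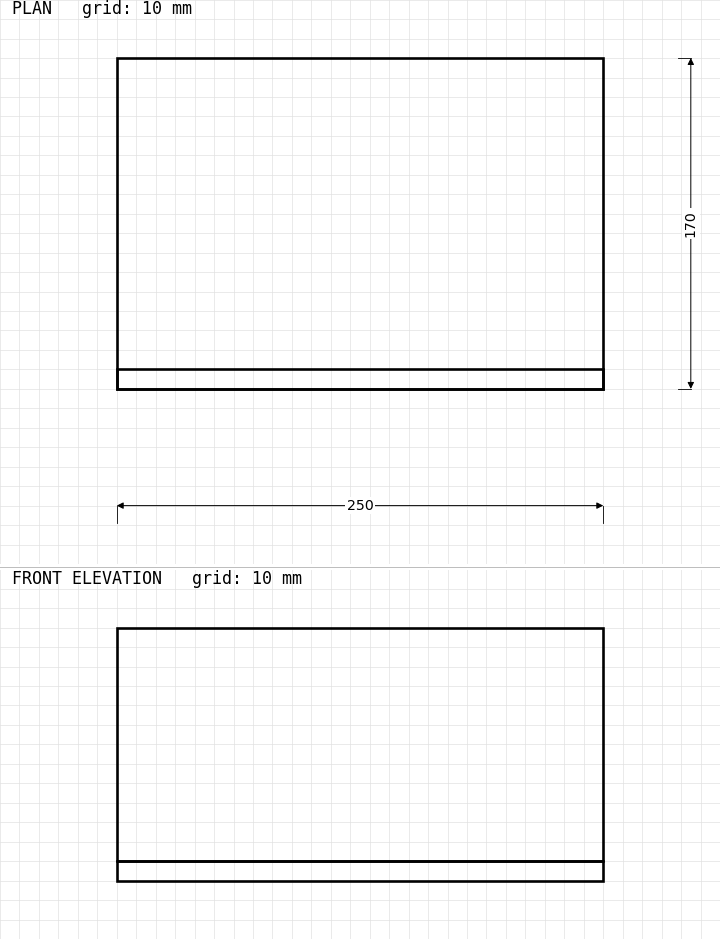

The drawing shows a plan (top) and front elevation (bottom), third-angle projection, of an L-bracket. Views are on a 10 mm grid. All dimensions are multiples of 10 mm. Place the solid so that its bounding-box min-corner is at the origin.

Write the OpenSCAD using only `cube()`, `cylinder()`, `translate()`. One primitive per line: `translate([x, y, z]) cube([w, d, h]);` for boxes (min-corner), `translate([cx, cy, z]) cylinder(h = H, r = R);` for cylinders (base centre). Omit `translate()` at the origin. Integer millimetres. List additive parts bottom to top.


cube([250, 170, 10]);
translate([0, 0, 10]) cube([250, 10, 120]);


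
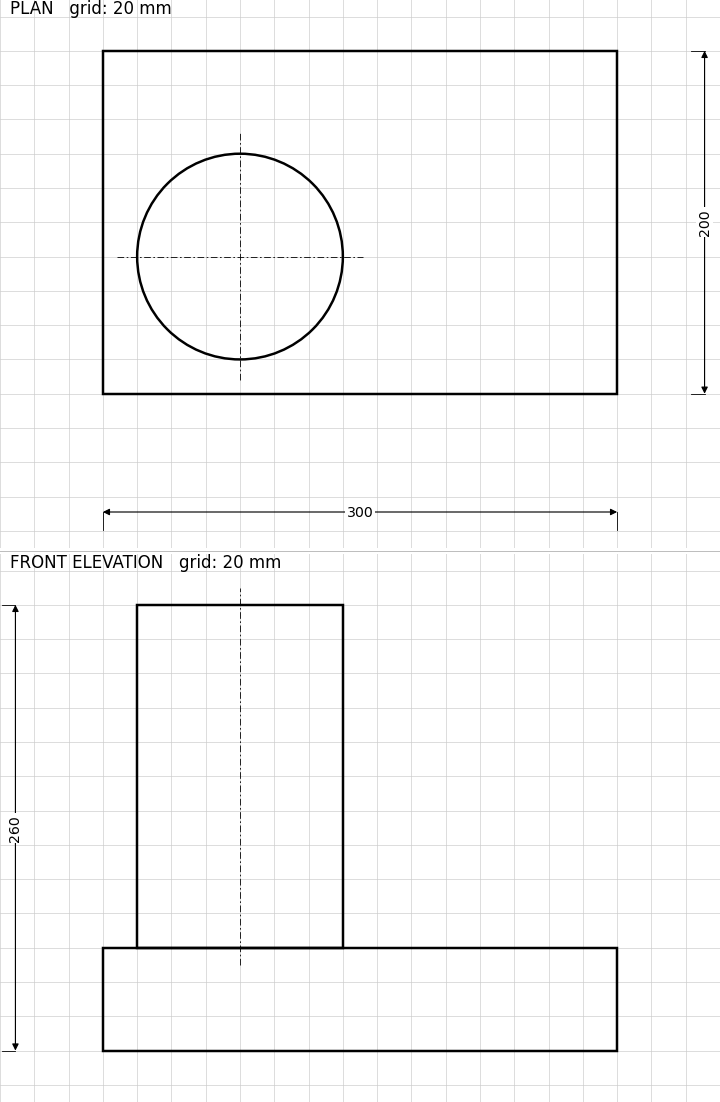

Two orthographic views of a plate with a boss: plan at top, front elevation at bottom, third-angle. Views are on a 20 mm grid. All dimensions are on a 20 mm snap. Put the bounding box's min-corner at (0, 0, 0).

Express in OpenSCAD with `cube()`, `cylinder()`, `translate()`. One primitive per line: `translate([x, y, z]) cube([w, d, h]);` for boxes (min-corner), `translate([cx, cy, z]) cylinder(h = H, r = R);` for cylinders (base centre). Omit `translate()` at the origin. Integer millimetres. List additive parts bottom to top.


cube([300, 200, 60]);
translate([80, 80, 60]) cylinder(h = 200, r = 60);
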